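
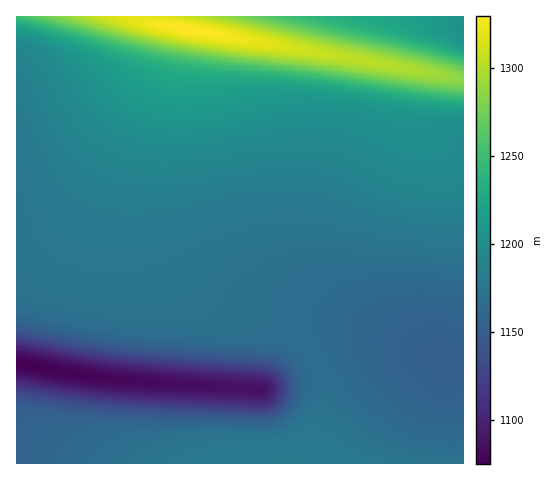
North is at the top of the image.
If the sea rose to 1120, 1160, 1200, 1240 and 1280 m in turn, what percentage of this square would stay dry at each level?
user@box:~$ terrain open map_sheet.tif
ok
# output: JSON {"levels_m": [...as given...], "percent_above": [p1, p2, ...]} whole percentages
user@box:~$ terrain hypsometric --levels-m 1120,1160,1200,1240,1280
{"levels_m": [1120, 1160, 1200, 1240, 1280], "percent_above": [94, 82, 23, 10, 5]}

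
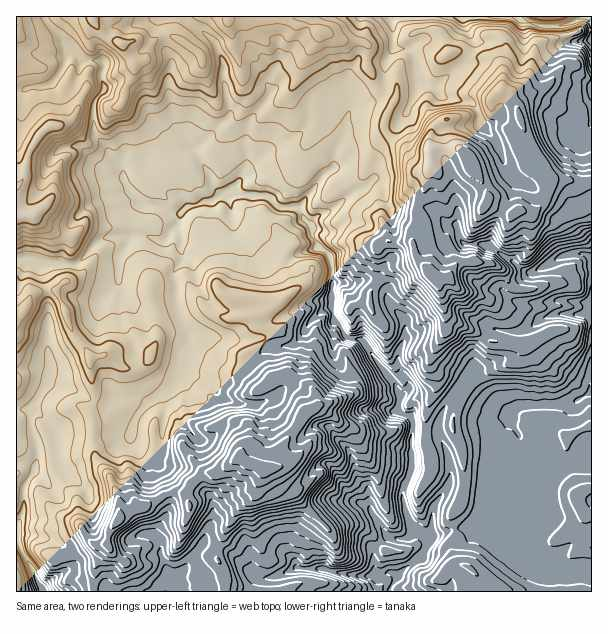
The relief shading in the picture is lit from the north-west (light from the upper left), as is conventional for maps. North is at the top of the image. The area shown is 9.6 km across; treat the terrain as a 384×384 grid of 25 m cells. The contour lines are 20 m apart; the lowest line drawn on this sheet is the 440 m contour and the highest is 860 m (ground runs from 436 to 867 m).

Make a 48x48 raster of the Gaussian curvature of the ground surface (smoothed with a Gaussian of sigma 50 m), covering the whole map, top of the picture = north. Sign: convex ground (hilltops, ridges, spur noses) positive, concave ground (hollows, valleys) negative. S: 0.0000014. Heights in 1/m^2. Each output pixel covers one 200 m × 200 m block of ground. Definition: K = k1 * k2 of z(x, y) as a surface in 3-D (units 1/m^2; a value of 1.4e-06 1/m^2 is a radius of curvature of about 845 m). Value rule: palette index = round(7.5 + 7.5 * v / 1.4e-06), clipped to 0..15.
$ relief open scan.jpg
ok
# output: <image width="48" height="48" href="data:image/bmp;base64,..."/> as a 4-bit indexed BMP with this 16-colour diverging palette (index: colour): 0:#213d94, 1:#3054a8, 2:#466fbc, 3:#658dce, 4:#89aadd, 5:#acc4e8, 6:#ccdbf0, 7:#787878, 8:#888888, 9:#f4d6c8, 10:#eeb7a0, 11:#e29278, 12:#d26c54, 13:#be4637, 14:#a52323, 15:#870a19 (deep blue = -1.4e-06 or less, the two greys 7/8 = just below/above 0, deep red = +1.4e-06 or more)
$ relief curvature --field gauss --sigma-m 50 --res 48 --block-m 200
<image width="48" height="48" href="data:image/bmp;base64,Qk32BAAAAAAAAHYAAAAoAAAAMAAAADAAAAABAAQAAAAAAIAEAAATCwAAEwsAABAAAAAAAAAAlD0hAKhUMAC8b0YAzo1lAN2qiQDoxKwA8NvMAHh4eACIiIgAyNb0AKC37gB4kuIAVGzSADdGvgAjI6UAGQqHALP1h1lYd3h4h3J2iIm4hWZnh3iIeHd3iMpwh4l4d5eHiIl2SUwFW4h5eHeIeIiHeEjLakcvdzR3mIiJe1yrg3dYt5mIeIeHdw+nZ55oeF5XZXh3Z3W4l5i2SFd3h3eHeXV3dlB+h7V5dah4eHfol1dmxmh3iHeIh7iHb4fIt1vIiZeIiXjEZlxWR1eId3eHd2d2ZoeyiIindzaYiCd3d4l4ead3d4iIeHh5d7p3k1bHd3uHhwuZqmhslol4d3d3h3h4d5dXh1VXl3d4empoeIg/h4eIeId3iHZ3h3yGmJeDl4eYdm9nh0dXh4Z4d3d3eHmHeFZ4aJpHZ4iImWooaXh6eHeId4eHd4d3d3eHh2hnh5d3eXaFiHeZh4l3eIeId4h4iHiIh36bh6l3eLiod3d4d3h3eHd4iIeIiHiIeWVJhnZ4dUllmR6VV5iHd4d4eId3h4d4eGd3eJtXiHlGiH4Ld4iIiIeIeHh4iHiHd3eId3SHiIum0rpzd3eIiId3iId3h2iHd3eIh3uYd3aS2Em1V3d4iHd3hpeId3l3d3iHiHiIdqiZZ3OpWXdniHeId2h4iIh4eHeHd3d4poiHZ4V5p3iGiYh3eGeIiIh3eXiHeIdnh1d9hnSHd4mWeIh4aXeHdXiHeIh3d4d4VmkfS6hoZYqad4d3pad3d5d3eHd4iHd3qKdAiZtoirUHd3eI12ioeYh3h3d3eXd3h3f7eJiHsmiZd3hpwIq4t4d3h3d4d3eHZ5UPSHeJdJiId4h3eYdDd4iHiIeHeId3p2XJWJZ4iWkoZ3eIZWo4p3eHiHd2x3eIh6qmd2l3iKpplXpm53iItXd3iIeHh4iId30Ihmd413x4k6l3hnh4Jnd3d4eHd4eHdfyNd2l2iVH9hJeIl4iHp4h3h3eHd3d4dZDDeql3eEhbB1iKhohmmYh4d4d3d3d3e0SIh5KId3J66JtYh3p3enZ3eIiIh3eIeIiGeleHh4m3iXdHd3l3hneHeHd4eIeHlnZ4d5x3d3jHG3qXeHeKd4eHh4h3d3h3aXl3d3Vmh4aKZ4d3iIaKd3h3iHeIeHeHiXiHd4iHeIhneHh3d5h3mIeIh3iIiHiHiIeHeJl4iGhniHd2dneGeYeHiIiHiHd3iIeHd4eXmHmXh4h3iHWphXh3h3eHh3d4iIh3h4d2p3uXd4eJiIhpZXd4d3eHd3iId4d3d3SGxol1h3eYh4hrhmeXd3iHiHh4d3iHd4eKZ0bIl3eIeHeIaWqFeHiHd3eHd3iHd4iYXstHeIqYh3d4iX7al3eIl3h3d4eIiHh3SXY7d3d3d4eHdFp2h3d4Z4d4h4d4h3h3aYdKl3aHeId4iJdTd4iHeIiIh4iIh2iId3d3p3aHeHeWl5h5iHeKiYh4d3eIeniId4iHaYiHlod3dg9Fimh6eGd4iHiHdXd3iYZ3d3d493eImZa4dnd4WIiId3eIa3d3d4d3d1mFLZeHd3V4hnh4hnd4h3mHaHW4iWSp2BySy3d4eJh3eId3end3eGh3pYh3Z4xIWUV3Ig=="/>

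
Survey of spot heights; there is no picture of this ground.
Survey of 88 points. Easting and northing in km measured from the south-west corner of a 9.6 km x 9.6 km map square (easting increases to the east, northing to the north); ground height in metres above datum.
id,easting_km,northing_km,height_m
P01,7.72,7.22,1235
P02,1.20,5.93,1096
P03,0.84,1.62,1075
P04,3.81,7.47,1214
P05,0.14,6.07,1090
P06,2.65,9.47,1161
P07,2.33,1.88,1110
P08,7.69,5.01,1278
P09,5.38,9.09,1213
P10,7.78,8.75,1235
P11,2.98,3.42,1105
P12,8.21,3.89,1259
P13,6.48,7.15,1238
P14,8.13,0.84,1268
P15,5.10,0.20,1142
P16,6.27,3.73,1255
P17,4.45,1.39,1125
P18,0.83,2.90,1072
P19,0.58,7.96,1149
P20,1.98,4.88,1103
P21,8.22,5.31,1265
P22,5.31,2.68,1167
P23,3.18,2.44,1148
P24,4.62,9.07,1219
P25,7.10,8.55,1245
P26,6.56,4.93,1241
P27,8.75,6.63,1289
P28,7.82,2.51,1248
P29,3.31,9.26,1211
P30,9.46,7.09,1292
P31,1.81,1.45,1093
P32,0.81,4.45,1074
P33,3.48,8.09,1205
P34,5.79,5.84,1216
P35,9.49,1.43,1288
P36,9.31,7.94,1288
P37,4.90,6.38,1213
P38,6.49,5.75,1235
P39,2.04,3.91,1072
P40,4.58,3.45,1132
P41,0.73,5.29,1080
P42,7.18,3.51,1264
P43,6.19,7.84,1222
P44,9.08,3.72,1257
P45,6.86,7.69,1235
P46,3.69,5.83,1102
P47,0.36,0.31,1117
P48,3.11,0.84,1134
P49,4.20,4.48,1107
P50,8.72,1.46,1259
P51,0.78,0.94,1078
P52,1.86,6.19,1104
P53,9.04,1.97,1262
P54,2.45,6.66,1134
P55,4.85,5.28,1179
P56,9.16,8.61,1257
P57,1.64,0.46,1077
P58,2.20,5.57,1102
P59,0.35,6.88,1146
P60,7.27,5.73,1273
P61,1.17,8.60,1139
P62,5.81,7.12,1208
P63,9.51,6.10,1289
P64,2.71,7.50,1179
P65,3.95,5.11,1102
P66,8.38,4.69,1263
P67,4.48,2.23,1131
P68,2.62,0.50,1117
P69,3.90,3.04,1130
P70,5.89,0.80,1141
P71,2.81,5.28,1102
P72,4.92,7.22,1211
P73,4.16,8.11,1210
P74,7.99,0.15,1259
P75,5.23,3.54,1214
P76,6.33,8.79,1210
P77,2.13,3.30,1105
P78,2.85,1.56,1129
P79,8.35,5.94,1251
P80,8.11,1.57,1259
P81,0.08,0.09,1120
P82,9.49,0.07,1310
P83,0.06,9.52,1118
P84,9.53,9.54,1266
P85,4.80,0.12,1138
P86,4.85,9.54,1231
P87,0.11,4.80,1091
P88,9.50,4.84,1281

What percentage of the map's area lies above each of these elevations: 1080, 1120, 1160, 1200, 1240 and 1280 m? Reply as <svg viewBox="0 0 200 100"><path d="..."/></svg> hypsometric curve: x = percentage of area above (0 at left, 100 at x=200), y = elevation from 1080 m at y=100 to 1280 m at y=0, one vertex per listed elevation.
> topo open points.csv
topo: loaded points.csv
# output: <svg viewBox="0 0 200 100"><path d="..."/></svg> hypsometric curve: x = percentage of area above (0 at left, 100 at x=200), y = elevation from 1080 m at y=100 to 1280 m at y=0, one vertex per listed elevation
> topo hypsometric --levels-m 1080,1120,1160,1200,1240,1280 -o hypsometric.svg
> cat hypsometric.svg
<svg viewBox="0 0 200 100"><path d="M189 100l-38-20-39-20-14-20-39-20-50-20"/></svg>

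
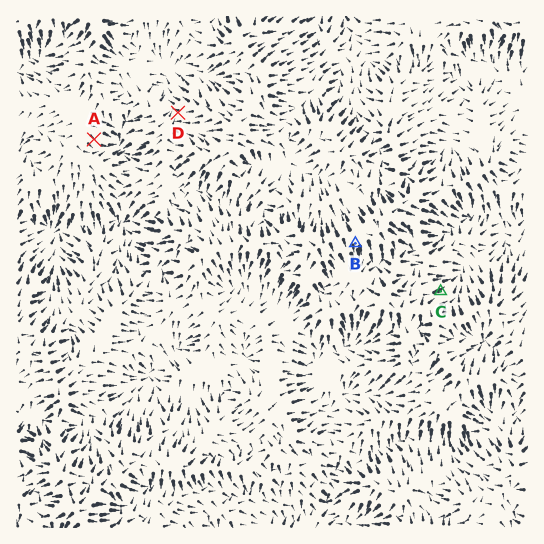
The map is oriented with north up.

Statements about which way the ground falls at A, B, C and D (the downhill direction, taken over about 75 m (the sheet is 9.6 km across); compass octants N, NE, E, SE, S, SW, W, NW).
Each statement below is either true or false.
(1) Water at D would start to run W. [true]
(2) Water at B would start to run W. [false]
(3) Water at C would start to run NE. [true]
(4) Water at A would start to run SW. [false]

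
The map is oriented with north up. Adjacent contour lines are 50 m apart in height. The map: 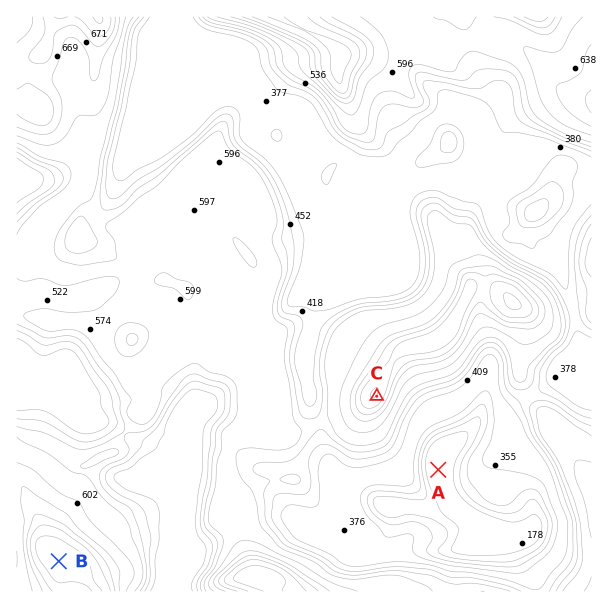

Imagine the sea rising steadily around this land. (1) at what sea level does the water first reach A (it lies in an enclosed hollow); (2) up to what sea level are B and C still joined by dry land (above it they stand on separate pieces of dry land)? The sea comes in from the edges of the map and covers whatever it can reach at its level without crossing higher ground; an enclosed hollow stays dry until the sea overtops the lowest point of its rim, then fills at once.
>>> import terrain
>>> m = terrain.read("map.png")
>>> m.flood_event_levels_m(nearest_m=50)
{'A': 400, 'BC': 500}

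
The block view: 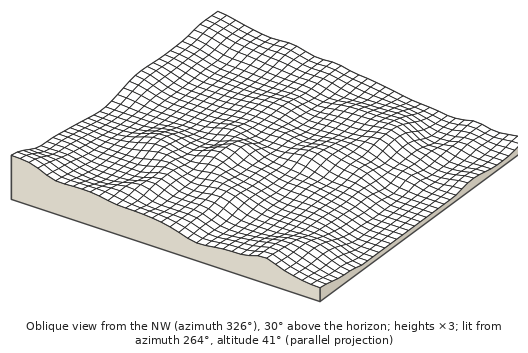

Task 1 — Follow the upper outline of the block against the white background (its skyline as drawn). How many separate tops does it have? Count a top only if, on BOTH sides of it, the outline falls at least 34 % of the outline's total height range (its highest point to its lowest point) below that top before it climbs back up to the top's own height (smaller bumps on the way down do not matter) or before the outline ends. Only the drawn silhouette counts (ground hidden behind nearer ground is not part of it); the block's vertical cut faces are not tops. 1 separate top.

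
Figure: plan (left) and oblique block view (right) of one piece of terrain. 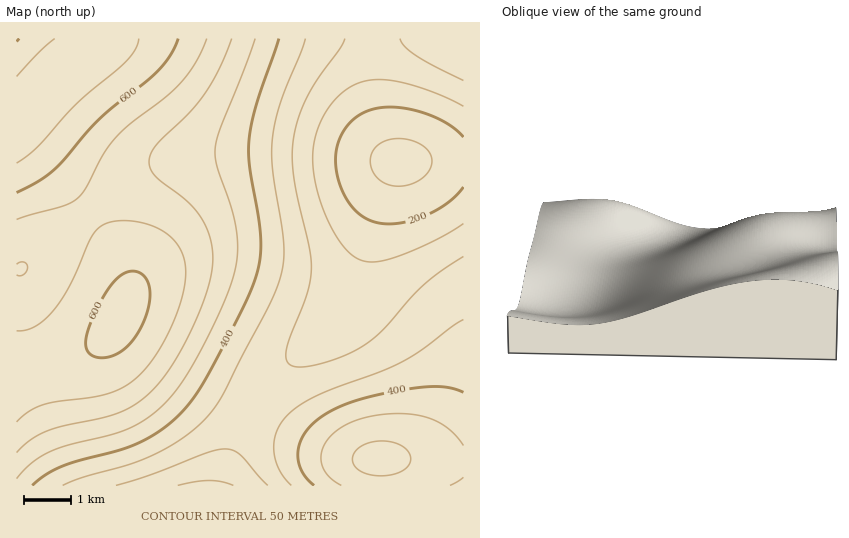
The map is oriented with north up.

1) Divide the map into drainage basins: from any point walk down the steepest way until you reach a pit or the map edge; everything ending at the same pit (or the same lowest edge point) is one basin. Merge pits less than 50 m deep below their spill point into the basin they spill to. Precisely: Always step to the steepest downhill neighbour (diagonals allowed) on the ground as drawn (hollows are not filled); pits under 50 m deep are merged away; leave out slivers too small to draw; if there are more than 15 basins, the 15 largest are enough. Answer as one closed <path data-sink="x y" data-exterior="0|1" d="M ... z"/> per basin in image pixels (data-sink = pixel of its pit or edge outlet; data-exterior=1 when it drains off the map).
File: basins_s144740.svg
<path data-sink="400 161" data-exterior="0" d="M463 38l-367 0-3 11-27 21-50 51 0 252 32-6 39-15 14-10 9-9 9-14 1 7 3 4 18 15 62 39 82 46 28 14 28 10 23 5 17 0 3 7 1 20 78 0z"/><path data-sink="208 485" data-exterior="1" d="M119 319l-7 12-11 11-14 10-39 15-32 8 1 111 368-1 0-12-4-14-17 0-23-5-28-10-28-14-82-46-62-39-18-15-3-4z"/><path data-sink="17 39" data-exterior="1" d="M95 38l-79 1 1 82 49-51 27-21 2-5z"/>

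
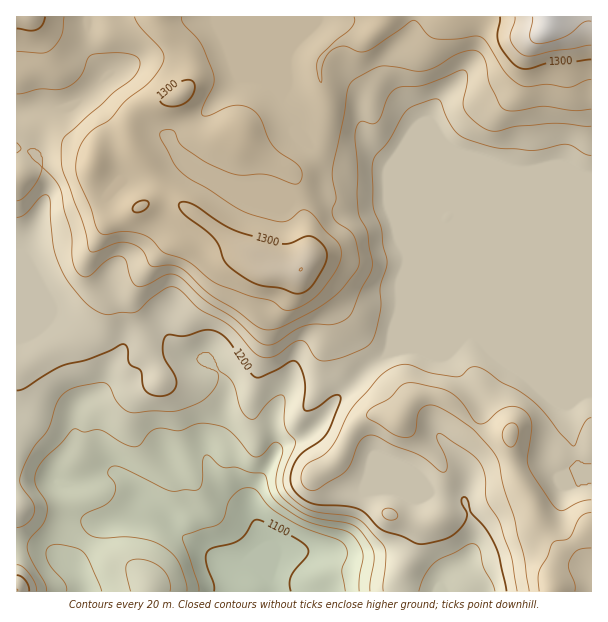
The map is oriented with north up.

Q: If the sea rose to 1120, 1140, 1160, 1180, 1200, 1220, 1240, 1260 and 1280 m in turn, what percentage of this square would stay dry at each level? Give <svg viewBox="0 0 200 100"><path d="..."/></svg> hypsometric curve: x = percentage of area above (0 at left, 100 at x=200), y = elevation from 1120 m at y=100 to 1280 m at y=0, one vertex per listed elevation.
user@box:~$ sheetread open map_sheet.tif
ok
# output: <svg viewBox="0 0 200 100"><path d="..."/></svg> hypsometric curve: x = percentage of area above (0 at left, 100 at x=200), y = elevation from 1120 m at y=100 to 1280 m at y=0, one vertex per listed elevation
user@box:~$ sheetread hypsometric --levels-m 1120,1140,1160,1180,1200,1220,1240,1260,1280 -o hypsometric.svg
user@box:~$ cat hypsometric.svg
<svg viewBox="0 0 200 100"><path d="M193 100l-7-12-12-13-10-13-12-12-54-12-21-13-21-13-28-12"/></svg>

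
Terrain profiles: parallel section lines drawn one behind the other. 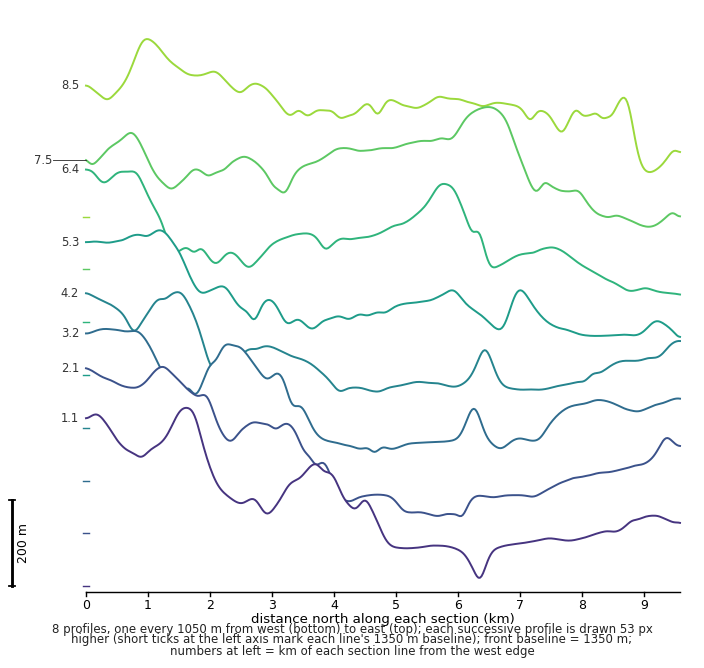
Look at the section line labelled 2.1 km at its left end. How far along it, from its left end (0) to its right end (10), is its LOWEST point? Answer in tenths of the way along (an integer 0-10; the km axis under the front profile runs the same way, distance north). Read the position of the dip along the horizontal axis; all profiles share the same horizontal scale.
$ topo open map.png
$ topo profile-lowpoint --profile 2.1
6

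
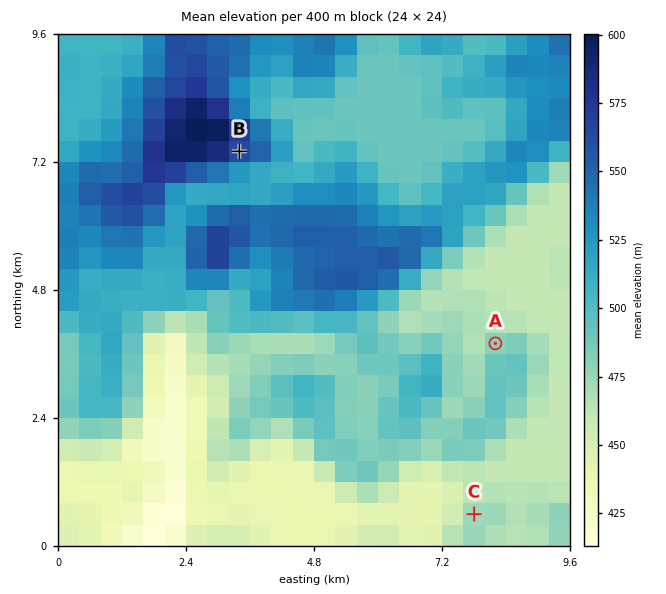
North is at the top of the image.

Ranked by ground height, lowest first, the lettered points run C A B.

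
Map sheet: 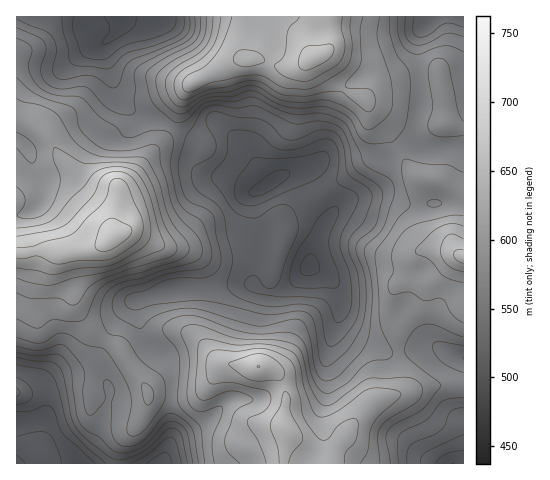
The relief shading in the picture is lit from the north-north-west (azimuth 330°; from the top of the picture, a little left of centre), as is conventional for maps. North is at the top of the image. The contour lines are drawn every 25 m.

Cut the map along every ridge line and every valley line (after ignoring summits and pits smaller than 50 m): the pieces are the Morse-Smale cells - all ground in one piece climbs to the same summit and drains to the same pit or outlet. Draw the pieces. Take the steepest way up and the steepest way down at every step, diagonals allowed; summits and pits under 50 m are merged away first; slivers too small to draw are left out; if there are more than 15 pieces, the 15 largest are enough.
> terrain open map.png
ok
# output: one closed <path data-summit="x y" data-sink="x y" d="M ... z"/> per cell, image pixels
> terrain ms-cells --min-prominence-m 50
<path data-summit="112 235" data-sink="270 183" d="M173 127l-37 46-16 14-7 31-1 18-13 10-34 6 1 14 7 20 1 18 5 9 18 23 18 9 7 7 8-9 13-8-6-21-1-13 2-1 31-10 39-1 26-5 16 0 19 8 11-1 10-4 19-21 10-31 13-21-1-10-23-34-3-1-19 5-20 12-14 5-18-14-23-1-12-7-6-10 0-20z"/><path data-summit="112 235" data-sink="122 17" d="M120 16l-104 1 1 236 18-3 35 2 21-4 13-4 9-10 0-16 7-31 16-14 35-44 0-3-7-4-33-12-11-8-4-7-14-49 17-17 2-5z"/><path data-summit="258 367" data-sink="270 183" d="M309 266l-19 21-14 5-12-1-14-7-16 0-26 5-39 1-33 11 2 20 6 15 15-6 23 1 17 8 14 17 10 8 42 3 12 7 6 10 4 15-4 24 5 10 0 6-4 25 45 0 3-11 30-41 12-11 23-7 4-4 2-8-3-28-15-2-31-15-11-8-4-7 3-20-5-15-9-10z"/><path data-summit="313 57" data-sink="270 183" d="M319 56l-26 11-12 0-22-8-24 1-43 24-10 14-10 28 21 13 0 20 4 8 14 9 23 1 18 14 14-5 20-12 19-5 3 1 23 34 2 9 11-11 24-12 8-11 6-13 17-16-32-47-4-4-20-9-11-14-9-17z"/><path data-summit="112 235" data-sink="78 463" d="M54 250l-38 3 0 210 101 1 2-13 4-11 15-15 6-11 4-10 0-12-27-42-24-14-18-23-5-9-1-18-7-20-1-14z"/><path data-summit="313 57" data-sink="122 17" d="M328 16l-171 0-3 5-4 2-12 0-16-7-3 13-15 14-2 6 18 53 13 10 22 7 17 8 16-39 7-7 40-21 24-1 22 8 12 0 33-15 4-6z"/><path data-summit="463 257" data-sink="270 183" d="M399 151l-17 15-6 13-8 11-24 12-13 13-12 20-10 30 19 12 9 10 5 15-3 20 4 6 11 9 35 16 10 0-3-27-6-10-1-7 3-14 3-8 13-10 6-21 12-7 16 0 14 3-9-7-17-7-7-8-6-24 1-18 5-9-13-10z"/><path data-summit="258 367" data-sink="453 463" d="M441 348l-41 5 3 22-2 15-6 5-21 6-12 11-30 41-2 11 134-1 0-105z"/><path data-summit="258 367" data-sink="160 463" d="M230 364l-7 1-14 20-9 8-15 3-14 0 0 44-9 24 121-1 5-24 0-6-5-10 4-24-7-22-3-4-12-6z"/><path data-summit="313 57" data-sink="463 17" d="M430 16l-101 0 1 30-4 6-7 3 18 28 10 9 16 7 4 4 5 9 15 18 12 21 11-4 13 0-6-11 0-18 4-12-4-61 3-12 9-13z"/><path data-summit="112 235" data-sink="463 17" d="M463 16l-32 0-13 20-1 20 4 26 0 24-4 12 0 18 4 9 6 5 37 0z"/><path data-summit="463 257" data-sink="122 17" d="M426 178l-4 2-5 15 1 20 4 13 8 10 17 7 10 8-15-4-16 0-12 7-6 21-13 10-5 13 0 16 7 10 24-22 6-19 27-26 10-3 0-62-26-14z"/><path data-summit="463 257" data-sink="453 463" d="M463 256l-9 3-27 26-6 19-25 23 3 26 15-3 27-2 23 9z"/><path data-summit="258 367" data-sink="122 17" d="M176 330l-17 0-13 4-2 3 4 7 15 12 7 13 2 12-1 14 14 1 12-2 12-9 10-16 6-5-8-4-18-21-10-6z"/><path data-summit="112 235" data-sink="160 463" d="M158 394l-10 2 0 8-6 15-19 21-3 7-2 17 44-1 9-23 0-44z"/>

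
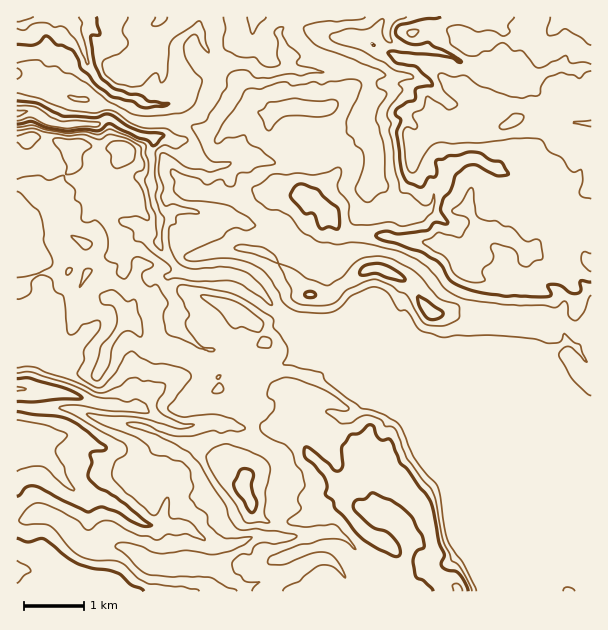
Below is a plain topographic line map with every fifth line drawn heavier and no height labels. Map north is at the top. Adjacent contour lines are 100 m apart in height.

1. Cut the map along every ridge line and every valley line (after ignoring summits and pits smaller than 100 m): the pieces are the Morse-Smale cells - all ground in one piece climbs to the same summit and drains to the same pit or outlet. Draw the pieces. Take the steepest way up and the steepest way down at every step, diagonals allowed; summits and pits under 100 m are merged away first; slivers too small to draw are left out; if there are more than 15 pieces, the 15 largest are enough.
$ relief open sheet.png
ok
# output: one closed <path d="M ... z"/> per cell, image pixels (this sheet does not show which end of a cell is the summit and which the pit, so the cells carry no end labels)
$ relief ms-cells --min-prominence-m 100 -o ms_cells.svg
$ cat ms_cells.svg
<path d="M309 328l-2 1 3 6-8 13-12 13-15 6-15 0-33-18-15 1-9-2-3 0-7 17 13 11 12 4 0 12 7 10 14 4 7 8 26 16 9 0 4-3 9 3 10 13 6 12-26 18 2 4-9 23 2 22 30-4 21-12 12-1 23 29 19 8 12 10 0 32-7 8 203-1-1-115-10 0-11 6-4 0-32-13-57-57-1 8-5 10-16 0-4-4-12-27-40-39-6 0-3-4-2-9-8-11-30-2-8-3-7 1z"/><path d="M591 16l-574 0-1 70 7 2 16 0 35 10 15 2 9 4 12 2 30 16 31 0 5 4 15 0 25 13 36-29 15 5 8-3-5 8 1 12 14 18 15 6 3 8 8 0 10-4 11-9 21-6 14-10 0-4-5-6 0-9 6-12 0-24-2-6 42 2 4-5 2-20 2-2 13 0 12 3 45 21 14 0 10 5 23 0 27-12 7 2 24-1z"/><path d="M429 49l-13 0-2 2-2 20-4 5-42-1 2 5 0 24-6 12 0 9 11 18 3 12-3 27 11 7 8 17 7 5 8 1 19-1 7-8 1-11 10-9 2-13 9-7 13-5 9 0 14 10 31 10 12 9 11 1 10 18 32 14 4 0 1-152-25 0-7-2-27 12-23 0-10-5-14 0-25-11-8-6z"/><path d="M275 230l-5 1-9 21-12-4-33 2-18 6-15 2-8 8 5 6 11 4 42-2 12 4 13 11 32 35 6 2 39 6 7-1 8 3 30 2 5 5 5 15 3 4 9 0 6-4 32 14 18 4 53-3 3-23 3-6-1-6 3-20-46-6-11-8-21-8-19-24-23-14-33-6-10 2-20 7-19 0-20-7z"/><path d="M477 158l-9 0-13 5-9 7-2 13-10 9-1 11-7 8-21 0-2 2-7 17-5 24 20 8 11 8 17 21 7 5 10 4 11 7 12 5 30 4 37 2 6 2 10 10 3 9 11 9 16-15 0-40-24-24-8-18 0-12-2-8-23-18 0-25-7-7-37-13z"/><path d="M540 316l-19 0-3 2-2 18 1 6-3 6-4 24-52 2-18-4-32-14-8 4 39 39 12 27 4 4 16 0 4-5 2-13 57 57 27 12 9 1 11-6 11 0 0-141-2-1-14 14-11-9-3-9-10-10z"/><path d="M29 186l-13 0 0 48 14 20 13 33 0 21-6 15 14 7 7 8 6 13 0 17 2 2 20 4 10 0 5-7 19 16 8 16 0 8 13 1 17-18 25-14 9-8 0-3-18-10-22-6-10-10-4-10-12-11-2-7-8-11-17-5-12 0-7-5 6-18-8-6 7-23-14-7-16-12-3-11 6-15-10-5-7 0z"/><path d="M68 484l-16 32 7 4 24 27 7 3 35-3 9 5 10 10 11 3 93-1 7 4 6 0 11-8 13-2 17-8 18-4 13 0 10 6 18 24 16 16 10 0 9-8 0-32-12-10-19-8-23-29-12 1-21 12-30 4-3 14-22 0-24 10-15 0-27-18-42-4-29-19-13-6-23-5z"/><path d="M54 517l-4 2-4 11-9 31-5 7-6 2 27 7 12 7 9 2 7 6 295-1-15-15-18-24-10-6-13 0-18 4-17 8-13 2-11 8-6 0-7-4-93 1-11-3-10-10-9-5-17 0-7 3-15-2z"/><path d="M21 86l-5 1 1 27 16-2 14 9 16 5 35-2 6-4 7 0 17 10 15 6 10 2 1 5-3 6 0 36 3 21 7 12 13-8 41 6 6-2 5-8 4-24-2-14-4-3 9-3 24-4 27 8 13 0 5-2-1-8-16-6-14-18-1-12 3-6-6 1-15-5-36 29-25-13-15 0-5-4-31 0-30-16-12-2-9-4-15-2-35-10z"/><path d="M164 420l-4 3-4 15-7 8-12 5-11 1 9 4 17 14 13 4 5 5 0 9-7 25 0 8-3 4 28 3 27 18 15 0 24-10 22 0 2-3 0-11-11 0-14-10-1-9-8-11 0-10 4-7 10-5 26 2-2-11-12-11-13-8-17-15-19-5-44 4z"/><path d="M194 366l-11 10-25 14-17 18-12 0-1 16-23-3-40-13-48 0-1 23 7 1 16 10 6 0 15-6 15 0 27 12 35 3 12-5 3-3 8-15 1-10 16 8 44-4 22 6 8 10 19 12 12 11 3 11 14-8 11-9-10-20-6-5-6-3-7 3-9 0-26-16-7-8-14-4-7-10 0-12-12-4z"/><path d="M23 432l-7 0 1 88 7 0 11-6 10 0 6 3 17-33 13 10 23 5 13 6 29 19 13 2 3-2 8-36 0-9-2-4-16-5-23-18-27-4-27-12-15 0-15 6-6 0z"/><path d="M179 271l-9 5-2 3 1 12 7 12 0 21 2 5 20 17 14 4 15-1 33 18 15 0 15-6 16-17 4-12-4-4-16-4-25-28-20-18-12-4-42 2z"/><path d="M368 133l-5 6-10 6-21 6-17 12-13 2-1 23 5 10-25-5-5 5-5 32 10 5 16 17 20 7 19 0 16-7 2-27 12-19 1-15 6-8 1-6 2-22z"/>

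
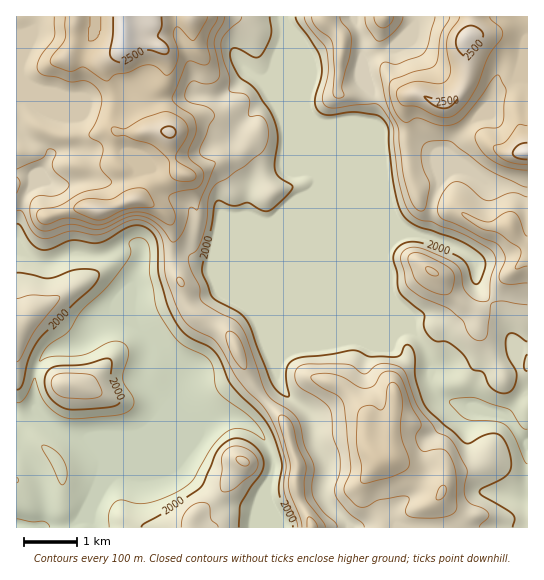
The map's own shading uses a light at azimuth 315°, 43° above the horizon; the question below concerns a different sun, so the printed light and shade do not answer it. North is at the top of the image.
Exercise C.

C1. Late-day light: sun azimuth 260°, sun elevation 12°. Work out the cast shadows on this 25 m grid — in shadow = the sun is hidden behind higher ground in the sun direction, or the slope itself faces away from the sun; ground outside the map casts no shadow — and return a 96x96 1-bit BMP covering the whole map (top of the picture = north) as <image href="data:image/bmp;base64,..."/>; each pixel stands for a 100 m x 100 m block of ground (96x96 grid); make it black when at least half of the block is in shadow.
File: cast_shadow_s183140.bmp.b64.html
<image width="96" height="96" href="data:image/bmp;base64,Qk2+BAAAAAAAAD4AAAAoAAAAYAAAAGAAAAABAAEAAAAAAIAEAAATCwAAEwsAAAIAAAAAAAAA////AAAAAAAAAAAAAPgA/AAAAwAAAAAAAP4B/4AAAAAAAAAAAP4B/wAAAfgAAAAAAP4D/gAAOf8AAAAAAH4D+AAAf/8AAAAAAH4H8AAA//4AAAAAAD4H8AAAf/8AAAAAAD8H8AAAf/8AAAAAAD+H8AAAf/8AAAAAAB+H+AAAf/8AAAAAAA/H+AAAf/8AAAAAAA/H+AB4f/8AAAAAAB/H+AD8f58AAAAAAB/P+AH8fx8AAAAAAD/P8AH+fx8AAAAAAD+P8AH//z8AAAAAAD8P4AH//z8AAAAAAD4f4AH//z8AAAAAAAAf4AH//74AAAAAAAAf4AH///gAAAAAAAA/4AH///AAAAAAAAA/wAD///AAAA4AAAB/gAD//+BAAB/AAAD8AAD//8BgAH/gAAH4AAD//4BwAP/wAAPwAAH//wRwAf/wAAfgAQH//w/4Af/wAAfgA8H//w/4Af/wAA/gB8H//g/4AP/gAB/gA8P//A78AH/AAB/gAIP/8Bz/AD/AAB/wAMf/wBh/wB+AAD/8AOA8ADh/8B8AAD/+AMA4ADh/+AQAAH/+AAAwADh//AAAAH/+AAAAAHg//gAAAH/+AAAAAPg//gAAAP/8AAAAAPAf/wAAAP/wAAAAAOAP/wAAAf/AAAAAAEAH/4AAH/4AAAAAAAAA/8AAP/gAAAAAAAAAf8AAf/AAAAAADAAAH+AA/8AAAAAAHgAAD/AA/8AAAAAAfwAAB/gA/8AAAAAAfwAAA/wB/8AAAAAAf4AAAfwB/+AAAAAA/4AAAHwB/8AAAAAB/4AAAAAB/4AAAAAH/8AAAAAD/wAAAAAP/4AAAAADPgAAAAAf/wAAAAADPwAAAAAf/gAAAAADP4AAAAAf8AAAAHADv4AAAAAAAAAAAHwDv8AAAAAAAAMAAH4D/+AAAAAAAAcAAH4H//AAAAAAAAcAAH4H//AAAAAAAAcAADwP//iAAAAEAgcAAAA///DAAAAMBgKAAAH///DwAAAOBADAAAH/v/B4AAAOAADgAAD4P+B8AAAOAADgAAAAP/B4AAAGAABgAAAAf/j4AAAAAAAAAAAA///wAAAQAAAAAAAB///wAAAYAAAAAAAB///4AAAQAAAAAAAD///8AAAQAAAAAAAD/8H8AAAAAAAAAAAD/8P4AAAAAAAAAAAD/8P4AAAAAAAAAAAD/+P8AAAAAAAAAAAD//P8AAAAAAAAAAAD///8AAAAAAAAAAAH///8AAAAOAAAAAAH///8AAAAPgAAAAAH///+AAAAP4AAAAAP///+AAAAH8AAAAAP/x/4AAAAH+AAAAAH8B/AA8AAD/AAAAAH85+AB8AED/AAAAAH8/4AB4AAB/gAAAAH8/8AB8AAB/gAAAAH5/+AB8AAB/gAAAAH7/+AB8AAA/gAAAYHz//AB+AAA/gAEAYH3//gB+AAA/wAEAYP///wB+AAAfwAAAYP///wB+AAAf4AAAYfv//4B8AAAP4AAAcfP//4B8MAAf8ACAYeP//4B4eAAf8ADAYeP//4D4fgA/8ADAQeP//4H4fwA/g="/>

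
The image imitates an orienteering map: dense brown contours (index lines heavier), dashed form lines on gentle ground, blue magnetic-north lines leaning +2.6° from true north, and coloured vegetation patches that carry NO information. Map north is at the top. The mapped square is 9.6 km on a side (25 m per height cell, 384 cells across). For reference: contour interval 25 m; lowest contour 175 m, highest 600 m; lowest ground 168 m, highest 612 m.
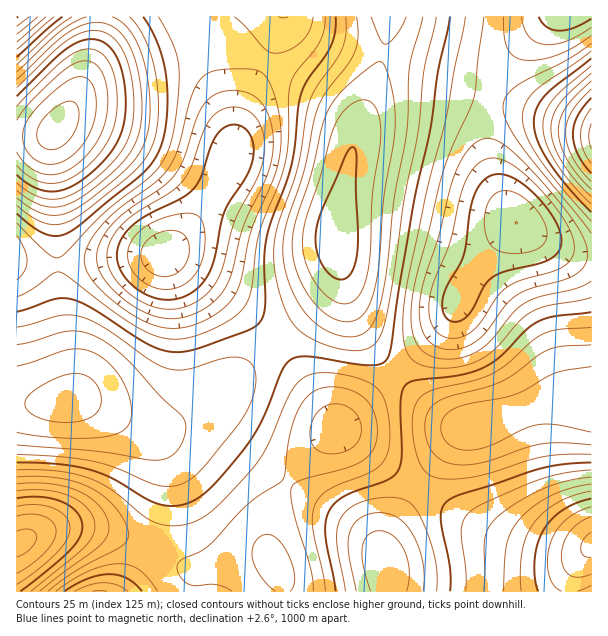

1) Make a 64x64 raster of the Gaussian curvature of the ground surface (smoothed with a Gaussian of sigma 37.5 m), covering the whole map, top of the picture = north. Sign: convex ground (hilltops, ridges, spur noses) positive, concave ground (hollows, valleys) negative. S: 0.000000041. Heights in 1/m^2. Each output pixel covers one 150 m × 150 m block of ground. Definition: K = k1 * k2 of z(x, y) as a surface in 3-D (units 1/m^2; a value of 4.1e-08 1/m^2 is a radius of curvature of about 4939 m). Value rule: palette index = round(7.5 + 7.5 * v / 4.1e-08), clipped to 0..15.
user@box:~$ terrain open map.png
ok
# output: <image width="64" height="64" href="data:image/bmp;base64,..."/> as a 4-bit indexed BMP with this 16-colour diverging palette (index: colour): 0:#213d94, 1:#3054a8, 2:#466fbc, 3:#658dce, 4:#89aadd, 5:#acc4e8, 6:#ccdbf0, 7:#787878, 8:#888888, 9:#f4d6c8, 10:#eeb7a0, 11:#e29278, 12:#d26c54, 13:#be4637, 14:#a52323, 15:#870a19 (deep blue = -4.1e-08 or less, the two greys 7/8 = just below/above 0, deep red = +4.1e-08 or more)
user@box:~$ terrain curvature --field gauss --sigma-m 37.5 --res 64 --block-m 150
<image width="64" height="64" href="data:image/bmp;base64,Qk12CAAAAAAAAHYAAAAoAAAAQAAAAEAAAAABAAQAAAAAAAAIAAATCwAAEwsAABAAAAAAAAAAlD0hAKhUMAC8b0YAzo1lAN2qiQDoxKwA8NvMAHh4eACIiIgAyNb0AKC37gB4kuIAVGzSADdGvgAjI6UAGQqHAJh3d3dlQzNWeIiHd3eImru6mHZ3iamYd3d3d3d3eImpqYdmVDIREkaIiId3d4iau7qYd4mruph3d3eId3d4mrvMqHVCEAACRoiId3d3iJqqqYiIm7y6mHd3d3d3d3irzf7ahkIAAAFGeIh3Z3iJmZmYd4m83MqYd3d3d3d3iazv//2nUgAAATV3d3ZneImZmHd4ms3duph3d3d3d2d5rf///9lkEAACRWd3dnd4mZiHZnibzdy5h3eIh3dmZnit////64YyESNFZ3d3d4iZiHZmZ5vNy6h3d4iIdmZmaKz////9p1QzNFZnd3d3iIiHZVVnm8y6h2ZniIh2ZlVnm9////24dVRFZnd3d3eIiHZlRWeKuqhlVWZ4h3ZmVWaJzt7u3Kl2ZWZnd3d3d4iHdlREVomZhlQ0Vnd3d2ZmZnirq8y6mHZmZ3iIiId3iHdlVERWeIhlMiI1Z3d3dmZmZ4mJmZiHZmZniIiIiId3d2VERFZ3d1QhEjRWd3d3d2ZmeHeId2ZlVmeImZiIh3d3ZUREVnh2UyESNFZ3d3d3dmZnZ3d2ZVVWZ4iZmIiId3dlVFVniIdUIiJFZ3iIh3d2ZmZnd3ZlVVVneIiIiIiHd2ZVVnmZmGUzNFeImIiHd2ZmZnd3d2ZlVmd4iIiIeId3ZmZ4mruphlVWiaqqmId2ZmZmeIiId2ZmZneIiHd3iHd2d4m8zMqXZnirzMuYd2ZmZmeIiZmId2Zmd3h3d3iIh3d4ms3ty5h3is3u26h2ZmZmd4iZmZmId3d3d3d3eIiId4irzu7LmHibzu7bmHZmZmZ3iImZmZiHd3d3d3eIiIiHiavN3cqHZ4rN3cqXZmZmZ3d4iZmpmYd3d3d3d4iZiIeIm8zMqXVVaKvLqXZmZnd3d3iImZmZiHd3d3d4iZmId3iJq7qXUyI1eZmHZlZnd3d3d4iJmZmId3Zmd3iJmYh3d3iamXUxABNXeHZVVmeIh3d3eIiZmZh3ZmZneJmZh3ZmZ4iHZBAAATV3ZVRWZ4iId3d4iJmZmHdlVWZ4mZmHZVVWeIdTAAABNnd2VVZ4iIh3d3iImZmYdmVVVniJiHZVRFZ3d1MAAAJXmYdlVniIiHd3d4iZmZh2VUVWeIiHZVREVXeHZBAAFHrLqXZmeJmId3d4iJmZmHZURVZ3d3ZlRERWeIh1IAE3rf7Kh3eJmZh3d3iIiZmYdlVFVmd3ZlVERFZ4mYZCI2rf/+uXeImZmHd3eIiIiId2VVVmZmZlVERVZ4mZh1RFjP///Jh4mamYd3d3d3eHd3dmZnd2ZVVERVZniaqYZVed///rh3eJmYh3d3d3ZmZ3eIiIh3ZlVERVZniaqql3eK3//8l2Z4mYh3d3d2ZVVWeJqqqYd2VVVVVneJq7qYd4rO/sp2VWeIh3d3dmVDNFaJvN3LqHZlVVVmeJmrupiHiazLp1REVnh3d3ZlQyEiRpvf//25h2ZlVmeImqu6qYeImql1QzRWd3d2ZVMhAAFGrf///sqYd2Zmd4mqu7qZh3eIh2QzNFeIh3ZkMgAAAUe+////ypiHdmd4mqu7qpiHd3d2VDNFaJmYdlMQAAABSL////7KmId3d4mqu7upmHd3d2ZURFaKu6mGQgAAAAFYz////bmId3d3iavMuqmId3d3dmVWeazdyoZBAAAAAli+///bl3Znd3eJq8u6mIh3d3d3Zmeb3v7ahTEAAAAUaL3u3KhlVVZmd4mru6mId3d3d3d3ia3v/9qFMQAAEjV4q7updUMzRWZniZqqmId3d3d3d3iazv//2nUzMzNEVniZmYZDISNFZnd4mZmId3d3d3eIiJvO//65dUZmZnd3eIiHZTIREkVnd3eIiHd2d3d4iIiIm83u3Kh2aaqqmYiHd3ZUMhEjV4iId3d3ZmZ3d3iIiIiavMy6h3eM3u3KmId3ZlQyIjV5qqmHZmZmZnd3eIiIiImaqYd3ib///9ypiHd2ZUQ0V6zdyodmZmZ3d3d4iIiIiId2ZWeb3////LmYh3dmVVZ6zv7bl2Zmd3eIiHd3d3d2ZUQ0V53////9upiId3dmZ5vv/+uXZneIiIiIh3d3dmVDMiJHrv////26mYiId3d4rO//25d3eJmZmIiHd3dmVDIREkeu////7bqpmIh3d3is7/7Kh3eJqqqZiId3d2ZUMhABNq7////cu6mYiHd3eJvN3Kh2Z4mrupmIh3d2ZVQyAAE1nP//7cy7qpiHd2Zniau6hlVniquqmYiHd3dmVDIQACWL3MzLu7u6mId3ZmZ4iYdkRFaJqqmYiHd3d2ZVQyEBJGm6qqqru7qYd3ZlVWZ3dUMjRnmZmId3d3d3dmVDIREjV5iImavMyph3ZlVEVmZkMiJGeJiHd3d3eId3ZlQyIiNWd3eJvN3LqHdmVERWZlQyIkV4h3ZlZnd4iHd2ZUMiNFZ3d4q97+yodmVURFZ3ZTIjRnd2VUVWZ3iIh3dlVDNFZnd3is///Kh2ZVVFZ3d1QzRXiHZUNFVneIiId2ZURFZ3d3ib3//9qHZVVVVniHZUVniIdUMzRWd4iIh3dlVVZ3iHeJvf//yoZlVVZniJh2ZniZl1QzRWZ3eId3d2ZVZniId3is7/65dlVmZneJmHd3mqqXZDRFZ3h3d3d3dmZniIh3eJvd3JdlVmd3eIiId4iru5hlRFZ4iHd3d3d2ZmeIiId3iaqpdURWd4h4iIh4iau7mGVWeImId3d3d3dmd4mY"/>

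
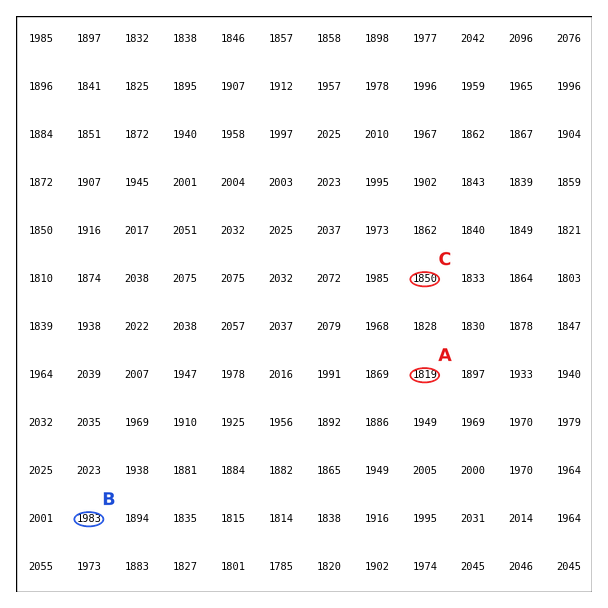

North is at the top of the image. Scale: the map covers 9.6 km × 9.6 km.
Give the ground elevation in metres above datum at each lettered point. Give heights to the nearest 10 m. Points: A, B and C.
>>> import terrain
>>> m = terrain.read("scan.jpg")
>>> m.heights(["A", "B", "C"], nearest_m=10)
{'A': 1820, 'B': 1980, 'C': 1850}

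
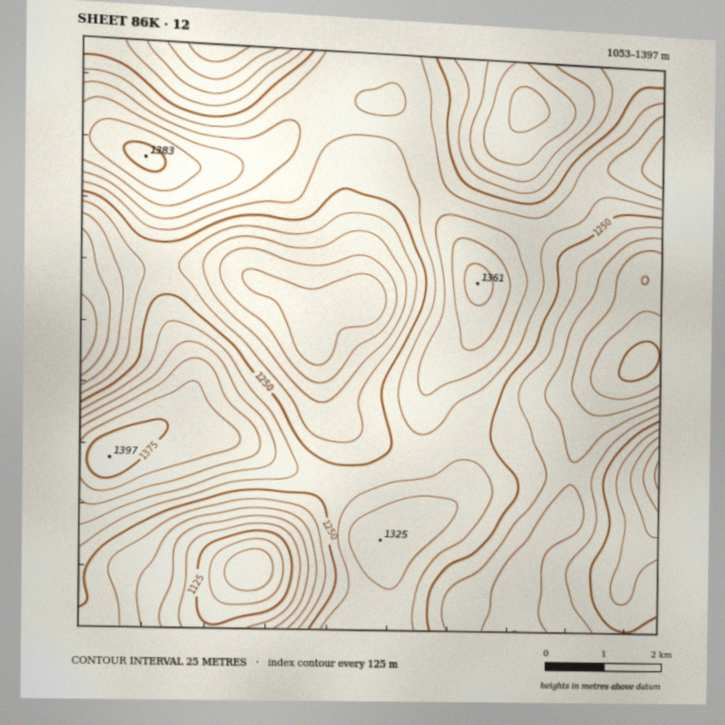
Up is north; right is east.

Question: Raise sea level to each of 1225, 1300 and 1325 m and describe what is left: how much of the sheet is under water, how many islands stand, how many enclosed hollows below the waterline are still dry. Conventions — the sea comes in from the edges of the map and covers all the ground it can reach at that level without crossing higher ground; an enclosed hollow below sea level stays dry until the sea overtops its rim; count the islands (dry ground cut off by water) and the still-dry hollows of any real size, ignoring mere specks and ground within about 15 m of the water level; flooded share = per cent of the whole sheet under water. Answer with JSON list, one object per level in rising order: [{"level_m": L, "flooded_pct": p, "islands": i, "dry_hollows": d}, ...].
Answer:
[{"level_m": 1225, "flooded_pct": 28, "islands": 0, "dry_hollows": 1}, {"level_m": 1300, "flooded_pct": 82, "islands": 2, "dry_hollows": 0}, {"level_m": 1325, "flooded_pct": 91, "islands": 1, "dry_hollows": 0}]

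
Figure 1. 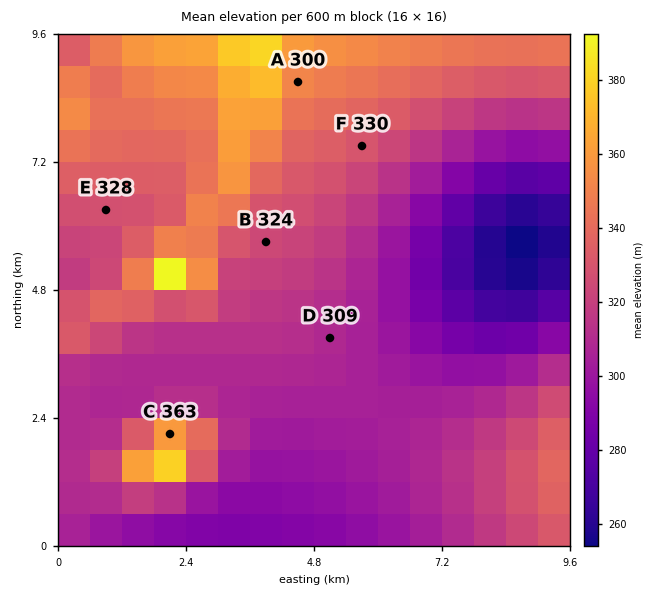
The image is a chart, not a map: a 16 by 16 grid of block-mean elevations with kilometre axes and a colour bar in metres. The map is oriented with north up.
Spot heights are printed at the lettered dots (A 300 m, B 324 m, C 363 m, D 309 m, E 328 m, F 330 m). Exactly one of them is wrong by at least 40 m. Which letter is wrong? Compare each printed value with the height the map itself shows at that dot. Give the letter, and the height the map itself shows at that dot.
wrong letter A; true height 350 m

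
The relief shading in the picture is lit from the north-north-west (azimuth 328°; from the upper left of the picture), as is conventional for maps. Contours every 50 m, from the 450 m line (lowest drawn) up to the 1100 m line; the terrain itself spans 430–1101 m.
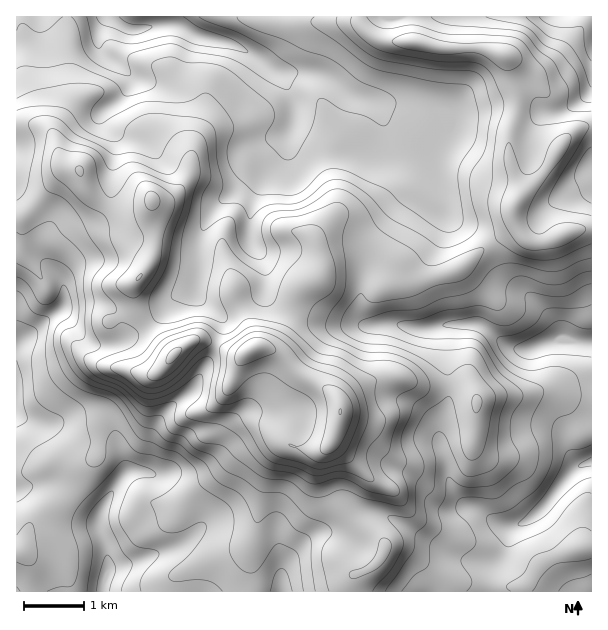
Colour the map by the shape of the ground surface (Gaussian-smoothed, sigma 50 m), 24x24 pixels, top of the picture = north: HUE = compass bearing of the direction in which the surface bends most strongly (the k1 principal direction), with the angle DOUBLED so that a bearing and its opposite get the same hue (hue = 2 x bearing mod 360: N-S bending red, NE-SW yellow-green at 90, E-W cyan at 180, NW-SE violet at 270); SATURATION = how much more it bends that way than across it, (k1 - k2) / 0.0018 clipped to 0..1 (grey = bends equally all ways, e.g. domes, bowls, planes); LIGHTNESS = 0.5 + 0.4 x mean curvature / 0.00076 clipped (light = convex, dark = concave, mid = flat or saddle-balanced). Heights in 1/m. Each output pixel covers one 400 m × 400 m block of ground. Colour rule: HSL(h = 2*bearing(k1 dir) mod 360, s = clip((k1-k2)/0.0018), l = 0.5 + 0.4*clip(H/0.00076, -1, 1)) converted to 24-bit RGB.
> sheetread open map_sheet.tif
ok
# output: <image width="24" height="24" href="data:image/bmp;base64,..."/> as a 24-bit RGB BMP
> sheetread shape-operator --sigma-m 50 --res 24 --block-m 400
<image width="24" height="24" href="data:image/bmp;base64,Qk32BgAAAAAAADYAAAAoAAAAGAAAABgAAAABABgAAAAAAMAGAAATCwAAEwsAAAAAAAAAAAAAoa1va4OPzNGYDiNJXamstZW8t5Ozh3GVa22Aoad8sEdVLj50moqBtL2g04SYj6ZFSGZ/dKuug4+nYnWyeXe7wIuZgV9sgotaqMeraHCWu76YMxp4nYI6R4IndpQ5q3GoiW6mtJqMqVSfLlpseLGYlr6Oj1eJ7cXHPYezUoR7gXVaXJplQWqQs5i3vXDPwqTRtZJ7ipl7lq5jLAlGq8CUkIWtfKuERHxaXl5zuI98okqTmlmZNY0ynpREZq2U0sltriM7T6O2g6O0X6x1Hl8cPoxTpWaWvbmPsX2WrYCXwWVkCjdIzJGZfJGosIWrj1+FXWBKmZ1VoVdNW1yDgaxyZKt0dj4bi1cTe/OahU45WEYmfDcji6lnGG4nKIl2zKuVe5JJiXhRq2pywYVMDHxMsY8/iDxTvz2Dp3J+aINdqHNGUFI14NAhNDIXjfHCu/r6vCmORZC9xhyggbSPY5OAurmRCFRAX8tWenegnIawhXyczKesWR6BhXE4UE0nk5YxWq5XhFSfzoOnfqDf8NH3dejWL9dcjYwzgK67ZyGS0WCekMukfYbBnJi1i1ytN1oPo21/g2RUnmN0rI9vcSSBxEKRwWvUZMx0UIKfSFCKr+DJdJCxYzqm+eHSPlmDocByO1g3OSJVh71u09qSSHFulYNnezSCsJXDpz85hJBaantHiVY5Xh1B3e4xAKx51qT15D9EIZRdiaJTgXVaLzZP+fjSRGTEv2ivpT6QNl1zWZqo5tmuT01xXoddZ1qHapeAbkOtqVmKpTRUjCYkNp+w99vUF8I6ATIr+9DWRXzEYIR2lWKCbujqx+2/uiq0uziVlczdOVnWS7K8t9+sfXjgoGnelYG4d2+VUXCpoUWag6jlzOL/ttb/u2jy/8zdAyYwDKtv86yyQ5uUmvPQRaa0rJCDVzrBucfit4bPgTasiqK9rduXLjVXWjRou5DAl4bGHkxHZHTPXKvrtn4TQGUiF3dC58P08sz/AITJ8Mz109P4xVWTZnI0ZocuT04mk5o1ZkkkeI0wcblH4AMAVhgLNGcYKjwNY0wNqTaqAIwVWBhK5eS3qEdiMthHFz0TrJ8RTAobOs4FbT8aoz8jn3JCcXE5gDMmZ1UYkIEsV3EiZWsWjU8htNTMinXBcjh/e7eVN2iOd97tHDx43IOD65+7htAqOHFdNDtlxoqShsWGQDCEwImZv4+cfLa9MTaquZ3NnpfDm220faWPU7ien5BUbSNHoK+AVoVkdNmggCJVK6N9T5Axuak7+tHTJ3SQOUt+ftNtc8S9Uh91rJt7yLOUsm6nNjlwk6B/eaOhWl7Q68jtklmnfzRbkJJPlbFwaF+EubdlcXqtaVKMaKOVZKt01r1dvLs7I0Bp1OmcLxI/lStFbblMsc+Li01vVXyXf7erjZijTHiLh0+K5lmttTzTudrx3bTpdHW/w5GYUFltg01WXLBie1WT0btyzcGCHWVtVNhTLgyzoOXtpqrr3ZPHuXaqesCxXIiNhm5caEdOUy9Hj01D3emnLnxSVLyHqI/cpU6FoEB6dsh2UtXHNzWZ2/Df5KTxkTueJnlISp5LNYgqMTshrWJL3NPGoG2wikh8jXZvblR/XkOHbLKk2NmV0mmLKHAvdHtEUzeI06O/y+zcMI+8R6jPnd5CbhY067+tQXeigld0XnNiW3BxNpU1vb43cDc6h2lfjWhoYFJ+WYywoluptdZ5t0ey44VnLmhQN2hlteyicdOtzjPTg10lbyosZpuN5de5bj97VnhiaYdzXVmJlpl2jH1hfXZtgH9zgnZ1cIWCRnZzcUh66eisOkh28crRVDCtjLLbseqsf1gwPRlCpYK+j5u5ebi8uId9vGKxgWikgZt6N1V3qJV3e4iSgIGXgm+IhoSCg399TVJtSXR76demP4N9MbE835HymKBOk2FJx2qXUaTLGpJvrn9bfU8+lHNQmoZqbHKKkay0Wy6Fl76SklqCfFdHgXxYgndXfW1ORWZjXFN6vdtpkk99gcdvEmIzhqeBbIZ2da9ucau/ehRanJFCcKiCh6KvmZ29g7PCcSFHhWwzinc3d0NEklxQgnJHd2xFhX5DVmY7M101r9llab6hebi1S0y9mpRcgnVrpc5mTRtjZsfnnJ7bucbWNKO1jEITMwUCh1wugJZ6fXCLeE5qsF9um47mp7Lwzd/+zM//tdX/2eXycMDTt1+3oUREeayBjWmR0dSXHVd8Th8GIzADMycBaRQF2SDPjcHilrfchYbGg2/Lg3bWuvTbG7e4quw5fHUkZXonaowqn5YvtmEqWjt74X2g"/>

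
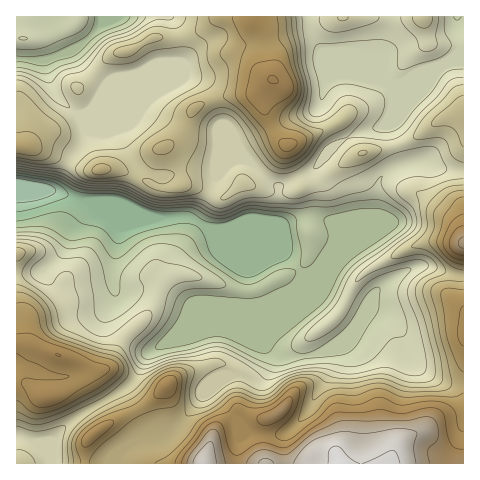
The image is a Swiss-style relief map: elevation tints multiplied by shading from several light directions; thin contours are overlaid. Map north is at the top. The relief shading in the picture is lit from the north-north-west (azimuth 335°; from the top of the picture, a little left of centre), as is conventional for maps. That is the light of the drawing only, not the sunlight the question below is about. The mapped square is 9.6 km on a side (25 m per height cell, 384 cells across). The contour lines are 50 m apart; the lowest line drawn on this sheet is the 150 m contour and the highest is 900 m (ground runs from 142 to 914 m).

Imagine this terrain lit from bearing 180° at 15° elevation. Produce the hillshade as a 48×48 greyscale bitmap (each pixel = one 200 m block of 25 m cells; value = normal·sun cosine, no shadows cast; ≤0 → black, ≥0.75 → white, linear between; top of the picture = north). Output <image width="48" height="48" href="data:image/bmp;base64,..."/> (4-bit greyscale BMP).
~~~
<image width="48" height="48" href="data:image/bmp;base64,Qk32BAAAAAAAAHYAAAAoAAAAMAAAADAAAAABAAQAAAAAAIAEAAATCwAAEwsAABAAAAAAAAAAAAAAABEREQAiIiIAMzMzAERERABVVVUAZmZmAHd3dwCIiIgAmZmZAKqqqgC7u7sAzMzMAN3d3QDu7u4A////ADNFVnh2VUQzIQJEMhEAATRVVDREVVVVQzNVVWiHZVRDIQE0MyAAABNERERERVZlQ0Z2UzWJhmVVQgAjNDIiEAASI0MzNFZ1Q4mphAA3iHZmVCABRVVnYwAAEiIiEjVVRLvMuCABR3d2ZTAANWZolzAAEBERABI0RavMy5QAAleIhzAAJUECeGIAAAARAAACNJiaq7pzABR5lzEAAQAAFnQQAAERAAAAE3ZVZ5u5YgBHhlQxAAAAAVUwAAAAAAAAE2UzRWibpzACRWdUEAEAAAIgAAAAAAABNVVVZmZomDAAAEZmVDIQAAAAAAAAABEkZlZnd2QyMxAAAAJFQgAAAAAAABAAI0RWZ3d2UyAAACIAAAAAAAASNDMiIzMzRFVmd2VCAAAAAmhjAAAAABNERXh2VERERVZndkMgAAAAFHmYVEIQE1VVQ0aIdVRERVZ3ZjMxARIiI1iZdVVUVVVVUxJYl1RERWZmZUQzNERDIiRohlVVVVVVVTEDeGVERWdmVUMiRVVUMiJGdlVVVVVVVVMQR3VVVnd2VSABRVVURDNFd3d3dmZlVVVBJoZVZndmQwACRVVURVVFeJmYdlVmZVVUFIhlVVRDIRATRVVVVVVVaJh1MiI1ZlVVImmXUyEAElVUM0RUREVVVUMgAjMiNFVVQBWalzESWIh1MiNEMiNEMyEBNVVCI1ZVUgA3q5h5vEZlIRIzIiIjMyIkVVVVRFZlVSAASKu6uwABEQEjMhERIjNFVVVVVWZlVVMQAEeHZwAAEiESMyAAESNVVVVVVmZVVVVCAAJDMgABNEMjRUIREiR5l1VWZ1RVVVVVMiNDIQASNEM0VVaIh3nN3KmqqnZ3dmZmeGVUIhEAI0RVZpzv/u3M3d3d3LqqqZiJqoUyIjMhJYq7vO7+7/2Xisy6qruqqqmZmXQhEWeIm9///+yoiZhURodmdneIiIh3ZUMQAN7v7d7/7ZdVVVVVRERYl1VWiId1MiIRAP//64Z3dlVnZVVVVDR6y5ZFeJmHUyI0Rf/sl0EAE0Z4dmZlVUabzLlkRomZh2VWeLqHdkIAAkVmZmZlVWiZmaqGMjRWeJmHd0RGd1QyIiIjRmZVVXiHVFeZcwABNYmodjNFVUVVRDESNWZlVomFIQFImFIiIjeIdjRDM0VVVVMiNGeHeJmGQQACaIdlQxJWdkQyE1ZVVVUzNFeaqql3dkIAJGZmVSATVVQhJXdVVVVDISRpqpdnmYUyESRVVUIBNEIRR3dlVVVUIAA1Z2ZniHVUIRJFVVQhIhABRUVmVVVVQxE0RVVmZTRUMjRFVVVCEAAAEANndmVVVURVVEREQhNVVFVVVlVUEAARAAFHmZdlVWZnZUQyMiRVVVVVVndlM1Z2MQAViZmId3ZmZUMiMzVVVVVVVniHVaqZh1EAEkeZmIdUVVREM0VmZmZmZmeHVXd3iYYAAAJWZndlVmZlQzZ4iHd2ZndlRFVVZ4hAAAABE1Z3dndlREZ4mZiHd4h1RFVVVXhjAAAAAkV4h3dlVEZ3iZiHd4h1RA=="/>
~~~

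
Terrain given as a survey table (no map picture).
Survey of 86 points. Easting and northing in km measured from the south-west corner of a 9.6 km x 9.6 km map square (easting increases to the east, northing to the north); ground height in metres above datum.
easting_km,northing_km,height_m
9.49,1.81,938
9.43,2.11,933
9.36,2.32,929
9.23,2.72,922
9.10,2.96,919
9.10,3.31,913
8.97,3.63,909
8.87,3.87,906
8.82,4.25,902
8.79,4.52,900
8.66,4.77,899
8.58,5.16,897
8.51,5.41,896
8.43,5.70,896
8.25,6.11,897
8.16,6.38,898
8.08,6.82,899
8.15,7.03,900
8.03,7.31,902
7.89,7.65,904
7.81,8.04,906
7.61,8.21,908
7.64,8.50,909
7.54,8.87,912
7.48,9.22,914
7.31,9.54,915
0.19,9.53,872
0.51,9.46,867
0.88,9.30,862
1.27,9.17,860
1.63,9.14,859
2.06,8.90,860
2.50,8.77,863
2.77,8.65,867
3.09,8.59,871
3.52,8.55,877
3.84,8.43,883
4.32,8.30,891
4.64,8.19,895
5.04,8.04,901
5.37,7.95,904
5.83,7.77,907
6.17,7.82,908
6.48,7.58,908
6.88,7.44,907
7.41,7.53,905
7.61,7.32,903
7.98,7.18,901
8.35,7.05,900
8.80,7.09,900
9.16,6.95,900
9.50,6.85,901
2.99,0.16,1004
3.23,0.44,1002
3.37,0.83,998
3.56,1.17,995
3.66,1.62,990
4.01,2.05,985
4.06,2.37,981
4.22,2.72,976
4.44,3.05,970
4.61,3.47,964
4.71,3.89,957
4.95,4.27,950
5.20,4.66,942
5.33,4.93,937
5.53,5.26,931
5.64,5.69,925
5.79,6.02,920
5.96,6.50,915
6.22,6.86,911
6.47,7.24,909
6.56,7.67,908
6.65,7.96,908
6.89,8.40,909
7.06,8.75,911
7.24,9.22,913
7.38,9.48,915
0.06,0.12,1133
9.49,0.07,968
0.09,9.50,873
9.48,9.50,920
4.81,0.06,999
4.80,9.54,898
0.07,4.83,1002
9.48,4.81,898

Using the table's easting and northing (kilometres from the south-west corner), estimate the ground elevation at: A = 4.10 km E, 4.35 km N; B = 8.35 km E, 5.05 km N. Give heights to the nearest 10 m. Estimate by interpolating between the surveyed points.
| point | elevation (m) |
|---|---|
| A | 950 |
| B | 900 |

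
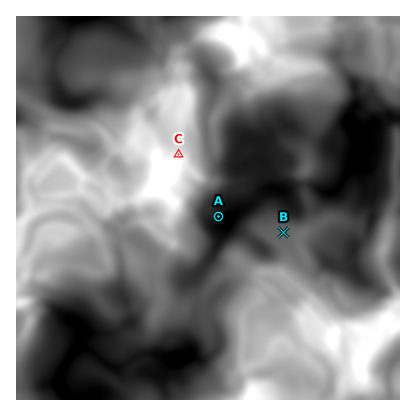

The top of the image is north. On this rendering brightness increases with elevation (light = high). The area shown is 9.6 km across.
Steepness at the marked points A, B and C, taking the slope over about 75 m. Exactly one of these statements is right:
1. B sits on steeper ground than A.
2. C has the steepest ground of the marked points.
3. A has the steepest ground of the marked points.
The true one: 2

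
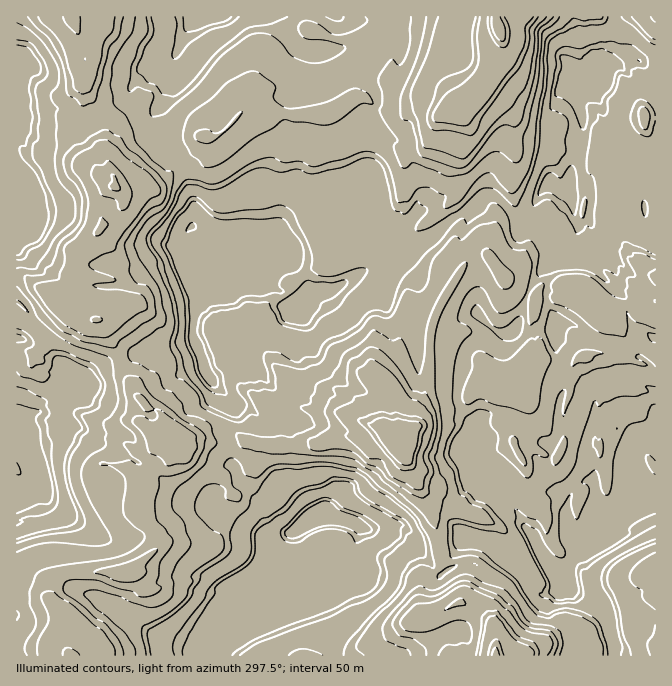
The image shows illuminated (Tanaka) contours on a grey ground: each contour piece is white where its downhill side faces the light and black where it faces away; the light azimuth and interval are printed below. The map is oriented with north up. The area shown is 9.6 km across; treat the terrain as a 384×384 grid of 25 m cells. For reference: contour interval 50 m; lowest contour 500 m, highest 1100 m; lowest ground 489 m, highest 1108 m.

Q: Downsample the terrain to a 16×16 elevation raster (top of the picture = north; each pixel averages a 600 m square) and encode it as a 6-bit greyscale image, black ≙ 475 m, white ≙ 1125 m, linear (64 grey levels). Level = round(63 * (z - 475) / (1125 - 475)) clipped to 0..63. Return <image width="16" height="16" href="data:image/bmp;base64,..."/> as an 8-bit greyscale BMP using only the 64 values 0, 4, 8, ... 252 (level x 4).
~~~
<image width="16" height="16" href="data:image/bmp;base64,Qk02BQAAAAAAADYEAAAoAAAAEAAAABAAAAABAAgAAAAAAAABAAATCwAAEwsAAAABAAAAAAAAAAAAAAEBAQACAgIAAwMDAAQEBAAFBQUABgYGAAcHBwAICAgACQkJAAoKCgALCwsADAwMAA0NDQAODg4ADw8PABAQEAAREREAEhISABMTEwAUFBQAFRUVABYWFgAXFxcAGBgYABkZGQAaGhoAGxsbABwcHAAdHR0AHh4eAB8fHwAgICAAISEhACIiIgAjIyMAJCQkACUlJQAmJiYAJycnACgoKAApKSkAKioqACsrKwAsLCwALS0tAC4uLgAvLy8AMDAwADExMQAyMjIAMzMzADQ0NAA1NTUANjY2ADc3NwA4ODgAOTk5ADo6OgA7OzsAPDw8AD09PQA+Pj4APz8/AEBAQABBQUEAQkJCAENDQwBEREQARUVFAEZGRgBHR0cASEhIAElJSQBKSkoAS0tLAExMTABNTU0ATk5OAE9PTwBQUFAAUVFRAFJSUgBTU1MAVFRUAFVVVQBWVlYAV1dXAFhYWABZWVkAWlpaAFtbWwBcXFwAXV1dAF5eXgBfX18AYGBgAGFhYQBiYmIAY2NjAGRkZABlZWUAZmZmAGdnZwBoaGgAaWlpAGpqagBra2sAbGxsAG1tbQBubm4Ab29vAHBwcABxcXEAcnJyAHNzcwB0dHQAdXV1AHZ2dgB3d3cAeHh4AHl5eQB6enoAe3t7AHx8fAB9fX0Afn5+AH9/fwCAgIAAgYGBAIKCggCDg4MAhISEAIWFhQCGhoYAh4eHAIiIiACJiYkAioqKAIuLiwCMjIwAjY2NAI6OjgCPj48AkJCQAJGRkQCSkpIAk5OTAJSUlACVlZUAlpaWAJeXlwCYmJgAmZmZAJqamgCbm5sAnJycAJ2dnQCenp4An5+fAKCgoAChoaEAoqKiAKOjowCkpKQApaWlAKampgCnp6cAqKioAKmpqQCqqqoAq6urAKysrACtra0Arq6uAK+vrwCwsLAAsbGxALKysgCzs7MAtLS0ALW1tQC2trYAt7e3ALi4uAC5ubkAurq6ALu7uwC8vLwAvb29AL6+vgC/v78AwMDAAMHBwQDCwsIAw8PDAMTExADFxcUAxsbGAMfHxwDIyMgAycnJAMrKygDLy8sAzMzMAM3NzQDOzs4Az8/PANDQ0ADR0dEA0tLSANPT0wDU1NQA1dXVANbW1gDX19cA2NjYANnZ2QDa2toA29vbANzc3ADd3d0A3t7eAN/f3wDg4OAA4eHhAOLi4gDj4+MA5OTkAOXl5QDm5uYA5+fnAOjo6ADp6ekA6urqAOvr6wDs7OwA7e3tAO7u7gDv7+8A8PDwAPHx8QDy8vIA8/PzAPT09AD19fUA9vb2APf39wD4+PgA+fn5APr6+gD7+/sA/Pz8AP39/QD+/v4A////AJiokFw0MERQYIikuLyMbHSUkIiIVCwsMDxsmKB4RFR8gIiQmHhQLCwsSGxkUDBAbERoiJRwXDgQHEh4aEw8MDQwcIycgGxgUFyciFhYTDQsNGSIpJR8fIyozJBYYFhAMERYhJBkVHSEpKSEbHhgTERobIR8RFRcZIyIfGxwZGBchKSkiEBMRDxcdHxgZGB0cJCkoHAsLDA8SFh0eHhkZHBgnKRcLDAwTFRUXHBgUFBYXJC4lFBUUFRUZGxgXDhIUGiYqISAeGxwaHiYkHhETFRohIBwgIiAfHyIvMCUSEBcZJyAWGB8fHh8hLDItEgwSICskFxAXGhkcHygwNBoTFg="/>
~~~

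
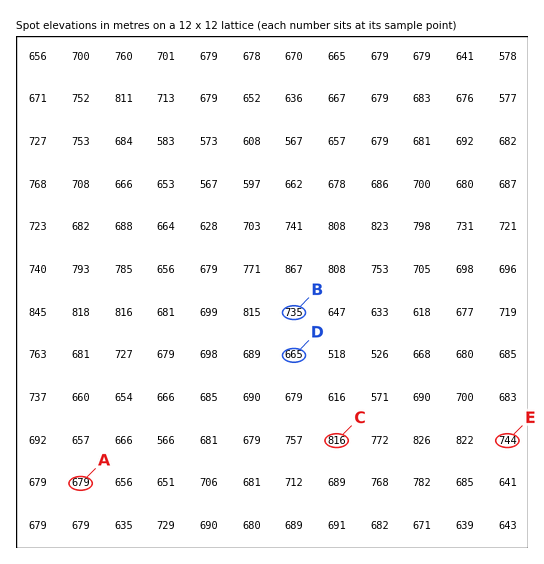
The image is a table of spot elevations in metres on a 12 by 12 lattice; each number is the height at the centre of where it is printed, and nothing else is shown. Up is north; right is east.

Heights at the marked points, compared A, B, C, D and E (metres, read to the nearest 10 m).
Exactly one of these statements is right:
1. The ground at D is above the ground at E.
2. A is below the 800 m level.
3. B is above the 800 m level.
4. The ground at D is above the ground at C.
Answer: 2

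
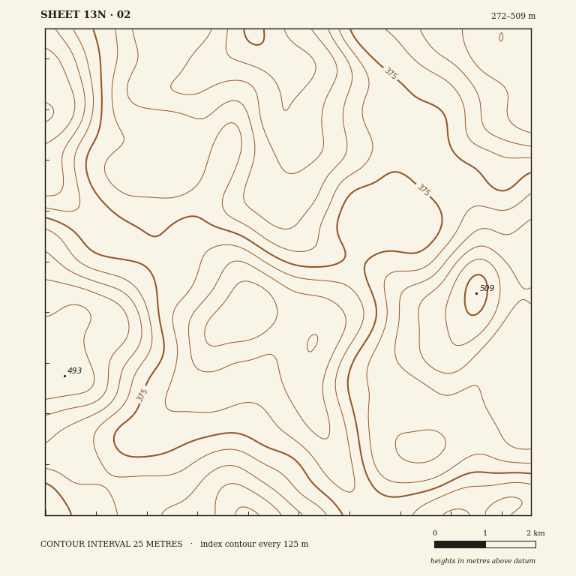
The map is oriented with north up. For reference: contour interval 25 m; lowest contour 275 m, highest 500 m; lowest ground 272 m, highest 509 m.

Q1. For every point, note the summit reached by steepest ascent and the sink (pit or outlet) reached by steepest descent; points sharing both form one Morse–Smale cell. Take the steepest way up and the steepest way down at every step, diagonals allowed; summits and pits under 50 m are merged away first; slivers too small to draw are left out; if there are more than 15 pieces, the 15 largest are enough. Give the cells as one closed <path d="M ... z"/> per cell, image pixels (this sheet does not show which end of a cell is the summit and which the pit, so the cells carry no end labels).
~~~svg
<path d="M451 186l-41 37-42-2-22 63-23 36-11 23-8 31 2 15 6 19 33 73 26 35 160 0 0-82-10-3-6-9-8-21 3-13-35-31-11-14 0-12 13-37 5-38 0-24-11-25z"/><path d="M253 29l-208 0 0 147 61 59 44 21 2-1 3-11 0-50 2-14 5-5 23-6 23 16 27 11 22-1 16-8 12-13 8-18 0-18-8-21 0-12 7-25 0-13-23-17-13-13z"/><path d="M263 314l-12 0-26 13-9 8-17 35-10 16-39 42-20 15-22 38 35 18 24 17 203 0-25-35-38-87-3-20 9-34-15-13-13-7z"/><path d="M289 123l4 15 0 18-2 8-8 14-10 9-8 5-14 4-21-1-22-10-23-16-23 6-5 5-2 14 0 50-3 12 12 5 33 4 27 11 6 4 14 14 5 12 0 9 14-1 22 6 13 7 16 12 9-19 23-36 22-63 42 2 27-23 13-15-38-40-97-1-12-5z"/><path d="M502 29l-248 0 0 3 16 18 22 17 0 13-7 25 0 11 6 11 12 12 7 4 14 2 84-1 6 3 17 21 20 18 12-16 20-35 8-9 18-10 22-3 0-58-9-2-18-9-3-3z"/><path d="M152 256l-7 12-38 46-10 4-21 0-2 2-9 20 0 35-20 6 0 46 3 8 30 27 28 18 6-6 18-31 20-15 39-42 10-16 17-35 9-8 21-9 4-6-3-10-6-11-17-15-27-11-33-4z"/><path d="M45 177l0 202 5 1 15-5 0-35 9-20 2-2 21 0 10-4 38-46 6-12-45-21z"/><path d="M531 114l-22 2-18 10-8 9-20 35-11 15 19 22 11 25 0 24-5 35 54 3z"/><path d="M493 291l-16 1-3 14-10 25 0 12 7 10 39 35-3 13 8 21 6 9 10 2 0-137z"/><path d="M45 428l0 87 37 1 8-7 18-28-36-24-24-22z"/><path d="M110 481l-5 2-15 26-7 7 83-1-23-16z"/><path d="M531 29l-28 0-2 12 21 12 9 1z"/>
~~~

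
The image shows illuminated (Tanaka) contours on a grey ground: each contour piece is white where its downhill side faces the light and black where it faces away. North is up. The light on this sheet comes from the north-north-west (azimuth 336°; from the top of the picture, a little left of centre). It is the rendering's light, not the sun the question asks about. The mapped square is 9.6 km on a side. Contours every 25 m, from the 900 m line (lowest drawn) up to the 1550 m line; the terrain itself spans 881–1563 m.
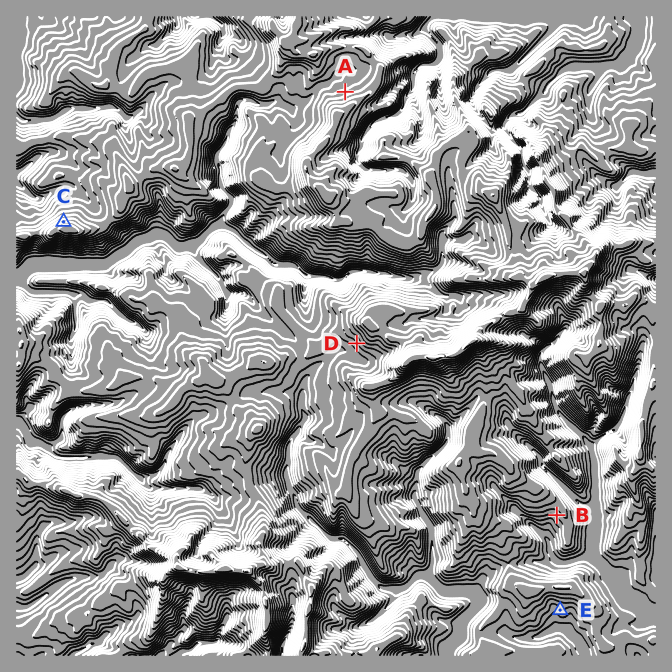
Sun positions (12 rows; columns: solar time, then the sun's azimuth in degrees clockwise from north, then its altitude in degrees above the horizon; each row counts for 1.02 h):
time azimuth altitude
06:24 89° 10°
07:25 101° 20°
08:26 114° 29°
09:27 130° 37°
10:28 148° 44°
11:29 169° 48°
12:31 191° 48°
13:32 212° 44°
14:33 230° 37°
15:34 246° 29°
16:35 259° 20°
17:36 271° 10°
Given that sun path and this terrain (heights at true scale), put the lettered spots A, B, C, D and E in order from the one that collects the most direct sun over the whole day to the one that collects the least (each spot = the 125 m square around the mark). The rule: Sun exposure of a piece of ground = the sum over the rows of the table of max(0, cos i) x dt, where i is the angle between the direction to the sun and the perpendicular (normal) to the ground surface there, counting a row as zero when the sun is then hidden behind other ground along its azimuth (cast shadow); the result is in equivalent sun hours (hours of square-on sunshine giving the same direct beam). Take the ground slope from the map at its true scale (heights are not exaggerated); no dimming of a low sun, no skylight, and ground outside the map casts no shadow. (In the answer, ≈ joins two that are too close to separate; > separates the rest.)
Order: B ≈ D ≈ E > A > C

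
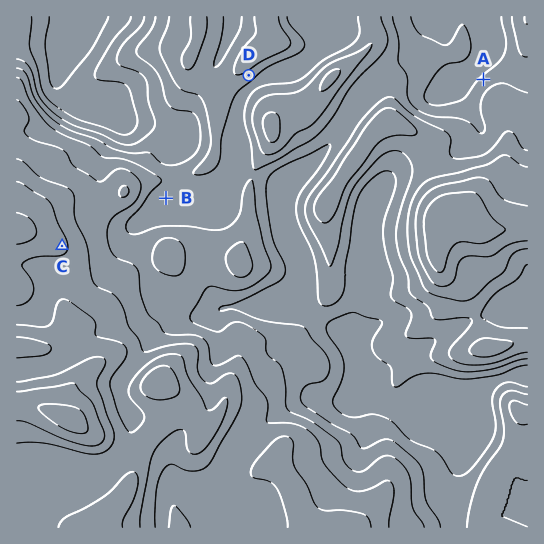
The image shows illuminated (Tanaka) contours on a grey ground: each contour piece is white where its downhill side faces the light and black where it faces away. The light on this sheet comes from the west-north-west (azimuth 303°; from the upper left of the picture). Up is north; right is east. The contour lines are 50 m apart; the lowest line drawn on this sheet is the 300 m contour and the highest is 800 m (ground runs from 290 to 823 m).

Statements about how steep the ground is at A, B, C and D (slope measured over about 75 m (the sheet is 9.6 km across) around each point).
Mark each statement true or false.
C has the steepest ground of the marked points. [false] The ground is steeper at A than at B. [true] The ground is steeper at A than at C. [true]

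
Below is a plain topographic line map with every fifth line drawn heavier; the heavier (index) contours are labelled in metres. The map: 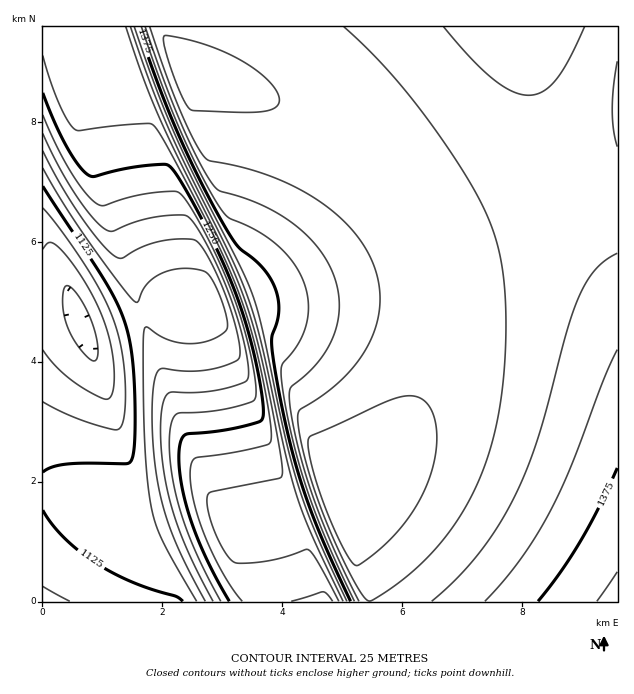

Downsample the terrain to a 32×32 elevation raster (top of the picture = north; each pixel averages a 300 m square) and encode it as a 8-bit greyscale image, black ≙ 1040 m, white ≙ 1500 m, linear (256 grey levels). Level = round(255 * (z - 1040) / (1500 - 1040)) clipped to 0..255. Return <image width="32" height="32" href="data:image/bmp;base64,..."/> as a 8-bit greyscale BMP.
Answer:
<image width="32" height="32" href="data:image/bmp;base64,Qk02CAAAAAAAADYEAAAoAAAAIAAAACAAAAABAAgAAAAAAAAEAAATCwAAEwsAAAABAAAAAAAAAAAAAAEBAQACAgIAAwMDAAQEBAAFBQUABgYGAAcHBwAICAgACQkJAAoKCgALCwsADAwMAA0NDQAODg4ADw8PABAQEAAREREAEhISABMTEwAUFBQAFRUVABYWFgAXFxcAGBgYABkZGQAaGhoAGxsbABwcHAAdHR0AHh4eAB8fHwAgICAAISEhACIiIgAjIyMAJCQkACUlJQAmJiYAJycnACgoKAApKSkAKioqACsrKwAsLCwALS0tAC4uLgAvLy8AMDAwADExMQAyMjIAMzMzADQ0NAA1NTUANjY2ADc3NwA4ODgAOTk5ADo6OgA7OzsAPDw8AD09PQA+Pj4APz8/AEBAQABBQUEAQkJCAENDQwBEREQARUVFAEZGRgBHR0cASEhIAElJSQBKSkoAS0tLAExMTABNTU0ATk5OAE9PTwBQUFAAUVFRAFJSUgBTU1MAVFRUAFVVVQBWVlYAV1dXAFhYWABZWVkAWlpaAFtbWwBcXFwAXV1dAF5eXgBfX18AYGBgAGFhYQBiYmIAY2NjAGRkZABlZWUAZmZmAGdnZwBoaGgAaWlpAGpqagBra2sAbGxsAG1tbQBubm4Ab29vAHBwcABxcXEAcnJyAHNzcwB0dHQAdXV1AHZ2dgB3d3cAeHh4AHl5eQB6enoAe3t7AHx8fAB9fX0Afn5+AH9/fwCAgIAAgYGBAIKCggCDg4MAhISEAIWFhQCGhoYAh4eHAIiIiACJiYkAioqKAIuLiwCMjIwAjY2NAI6OjgCPj48AkJCQAJGRkQCSkpIAk5OTAJSUlACVlZUAlpaWAJeXlwCYmJgAmZmZAJqamgCbm5sAnJycAJ2dnQCenp4An5+fAKCgoAChoaEAoqKiAKOjowCkpKQApaWlAKampgCnp6cAqKioAKmpqQCqqqoAq6urAKysrACtra0Arq6uAK+vrwCwsLAAsbGxALKysgCzs7MAtLS0ALW1tQC2trYAt7e3ALi4uAC5ubkAurq6ALu7uwC8vLwAvb29AL6+vgC/v78AwMDAAMHBwQDCwsIAw8PDAMTExADFxcUAxsbGAMfHxwDIyMgAycnJAMrKygDLy8sAzMzMAM3NzQDOzs4Az8/PANDQ0ADR0dEA0tLSANPT0wDU1NQA1dXVANbW1gDX19cA2NjYANnZ2QDa2toA29vbANzc3ADd3d0A3t7eAN/f3wDg4OAA4eHhAOLi4gDj4+MA5OTkAOXl5QDm5uYA5+fnAOjo6ADp6ekA6urqAOvr6wDs7OwA7e3tAO7u7gDv7+8A8PDwAPHx8QDy8vIA8/PzAPT09AD19fUA9vb2APf39wD4+PgA+fn5APr6+gD7+/sA/Pz8AP39/QD+/v4A////ACEjJikrLS8xQmF9h4eGhIOf2OXh3dnUz8rFwLy3s6+rJSgrLTAyNDpScYiNjIuKjr3q6+fj3tnUz8rFv7u2sa0pLC8yNDY4RGGAkJGRkI+f2fPw7Ojj3tnTzsjDvrm0sC0wMjU3OT1Qb4qUlJSTlLfu+PTx7Ofi3dfSzMfBvLezLzI0Njg6QVt7kJWVlZWc0fr7+PTw6+bh29XQysS/urUxMzQ2ODlHZYOSk5SUlavn/vz69/Pu6eTf2dPNx8K9uDAyMzQ1OE1sho6PkJGVv/X+/fv49fHs5+Hc1tDKxL+6LzAwMDA4UXCEiImKjJjS+vz7+vj18u7p5N7Y0s3HwbwsLCsqKjhVcX1/gIKFo+H3+Pn59/Xy7+rl4NrVz8nEvignJSMlOFZtc3R2eH+x5/Hz9fb29fLv6+fh3NbRy8bAIyAdGiE5VWVnaGptgL/l6u7w8vPz8u/s5+Pd2NLNyMIeGhUTHzlSWlpcXmOIyd3j6Ozv8PHw7uzo49/Z1M/JxBgTDg0fOkxPT1BTXZXK1dzi5+vu7+/u6+jk39rV0MvGEw0HCyE6RkVERklhpMbO1t3j5+vt7e3r6OTg29fSzcgPCAMOJjs/PTw+Q26uwcnR2d/l6evs7Oro5ODc2NPPywwEAxQsOzo4NzlGgrO+xs7W3ePn6uvr6ufk4d3Z1dHNCgQJHjQ8ODY2OFSWtL3FzdXc4ubp6urp5+Th3drW0s8LBxMqPT46ODg9bKe3vsfP1t3i5unq6unn5OHe2tfU0Q0OITlFQz89PUuJs7vCytHY3uPn6erp6Obj4d7b2NbUERoxR01JRkVGZKS8wsjP1tzh5ejp6uno5ePg3tvZ2NYZKUNVVlJPTlOFusTJz9Xb4OTn6erq6efl4uDe3NrZ2SQ6VGFfXFpZaafJztLX2+Dk5+nq6uno5uTh393c29vbMUxkamhlZGWHw9TX2t7h5efp6+vq6efl4+De3dzc3N1BXXBycG5tdKjX3d/i5Ofp6uvs6+ro5uTh393c3Nzd31BseXl4d3aKyOPl5ujq6+zt7ezr6efl4uDd3Nvb3N7hX3h/fn59f6bf6uvs7e3u7u7t7Oro5uPg3tza2trc3uJtgIODgoKMw+zv7+/w8PDv7u3r6ebk4d7c2tnY2dve4niFhYWFhZ/c8fLy8vHx8O/u7Orn5OLf3NrY19fY2t3if4aGh4eKt+vz8/Py8fHv7uzq6OXi39za2NbV1dbZ3eKDhoaHh5TP8vPz8vLx7+7s6ujl4+Dd2tjW1NPT1dfb4YSFhoaHpeHy8vLx8O/t7Oro5ePg3dvY1tTS0dLT1trgg4SEhYq77PHw8O/u7evp5+Xj4N7b2NbU0tDQ0NHU2N4="/>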